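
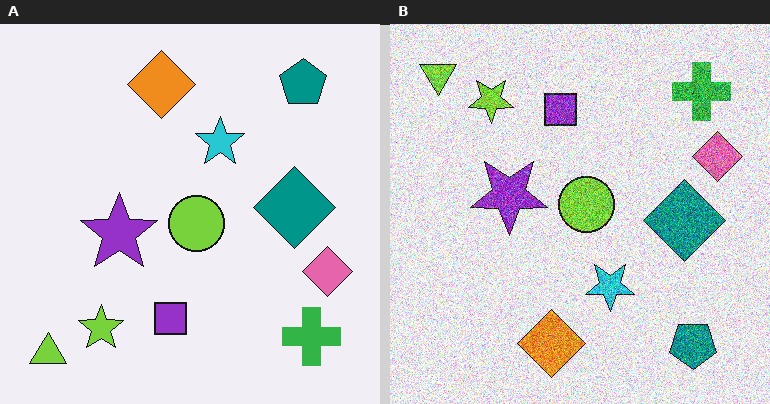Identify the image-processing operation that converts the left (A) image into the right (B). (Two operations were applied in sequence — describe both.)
The transformation is: degraded with heavy additive noise, then flipped vertically (top ↔ bottom).

Random speckle covers the whole image, including the flat background. The lime triangle is in the bottom-left of the left (A) image and the top-left of the right (B) — shapes on opposite sides of the horizontal midline have swapped in a mirror flip.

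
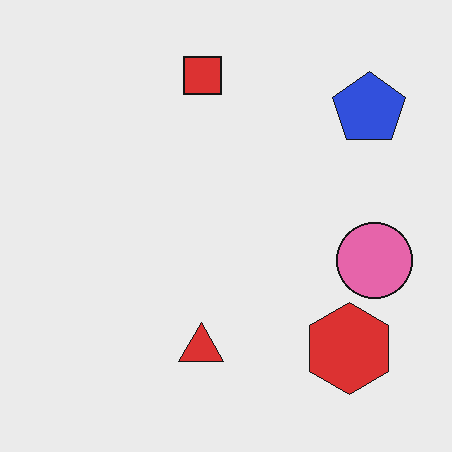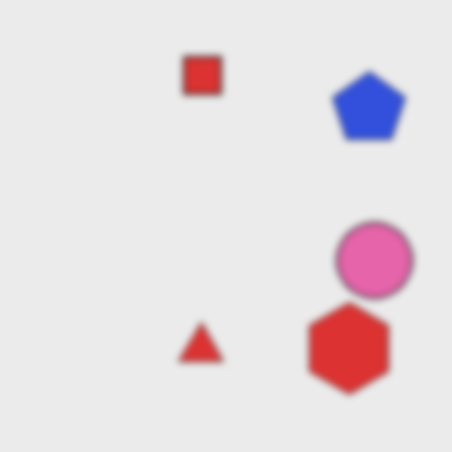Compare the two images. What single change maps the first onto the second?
Moderately blurred.

Shape edges and outlines are uniformly softened across the whole image.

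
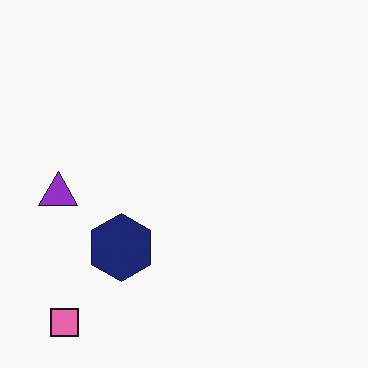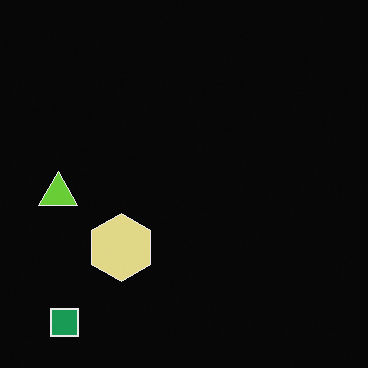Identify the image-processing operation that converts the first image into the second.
The image was color-inverted (negative).

The light background has become dark and every shape's color is its complement — a photographic negative.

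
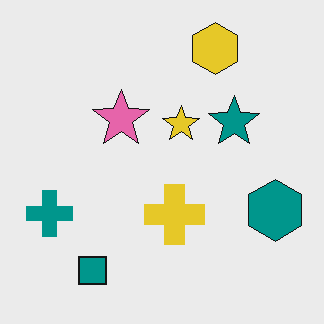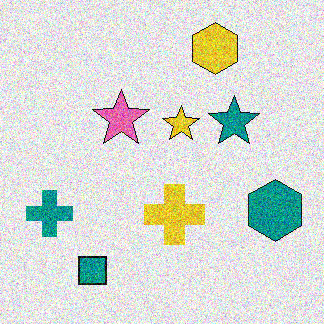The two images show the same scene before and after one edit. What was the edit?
It was degraded with heavy additive noise.

Random speckle covers the whole image, including the flat background.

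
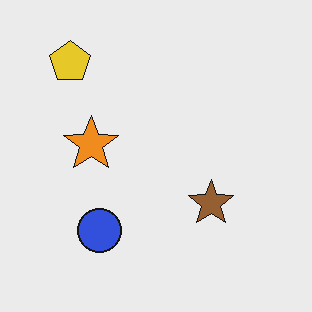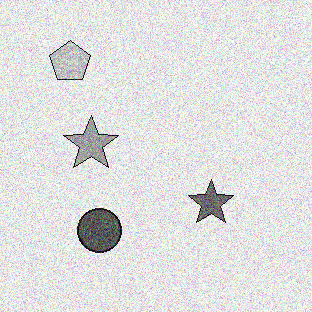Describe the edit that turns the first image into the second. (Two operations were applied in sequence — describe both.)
The image was converted to grayscale, then degraded with strong gaussian noise.

All color is removed — every shape is now a shade of grey. Random speckle covers the whole image, including the flat background.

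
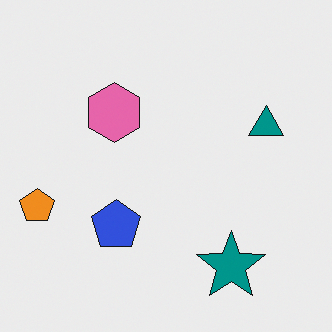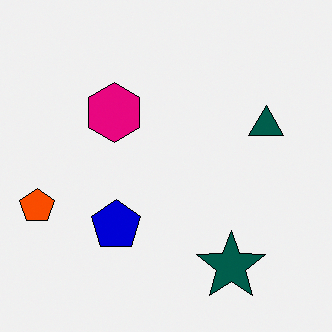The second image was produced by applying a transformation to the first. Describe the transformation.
The transformation is: given much higher contrast.

Tones are pushed away from mid-grey across the whole image — a global contrast change.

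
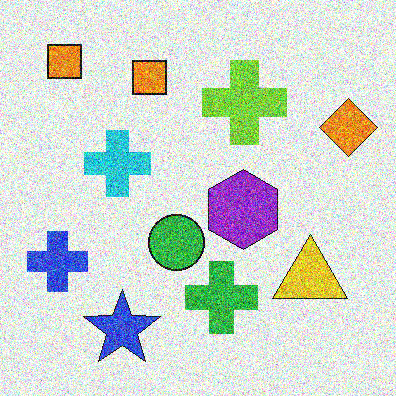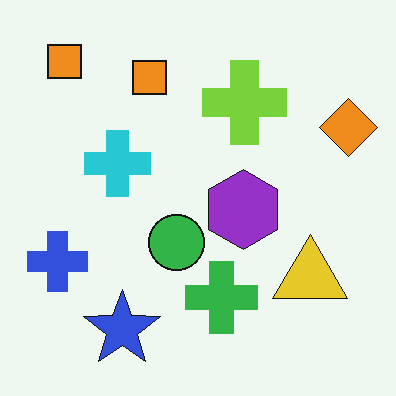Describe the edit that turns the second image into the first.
Degraded with strong gaussian noise.

Random speckle covers the whole image, including the flat background.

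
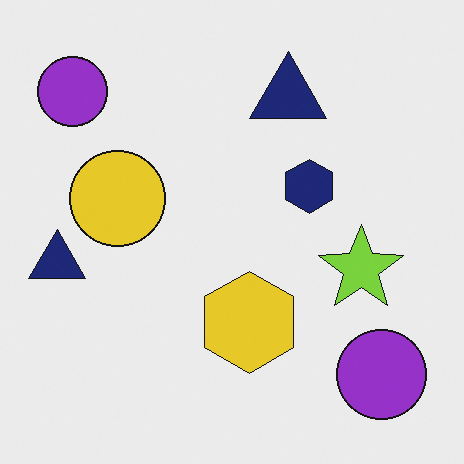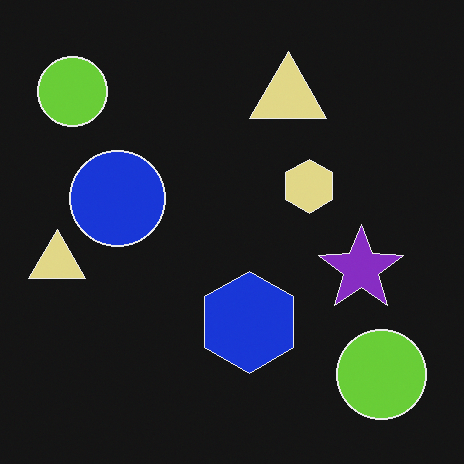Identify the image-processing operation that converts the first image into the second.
The second image is the first color-inverted (negative).

The light background has become dark and every shape's color is its complement — a photographic negative.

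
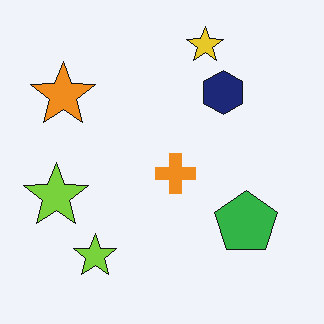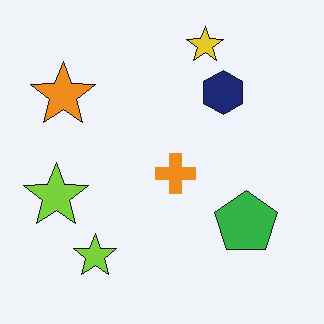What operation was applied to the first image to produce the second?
It was JPEG-compressed with visible artifacts.

Blocky 8×8 compression artifacts appear around shape edges and the flat background shows ringing — characteristic JPEG degradation.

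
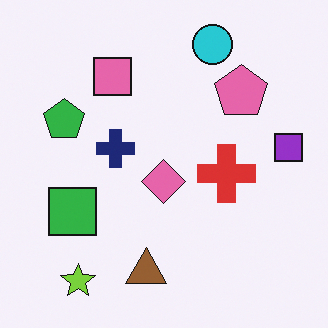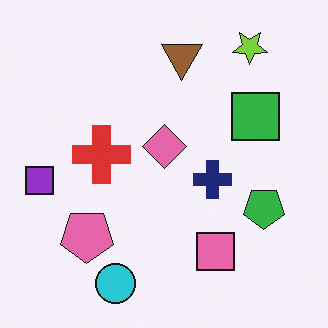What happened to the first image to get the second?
The second image is the first rotated 180°.

The lime star sits in the bottom-left of the first image and the top-right of the second — consistent with a whole-image 180° rotation.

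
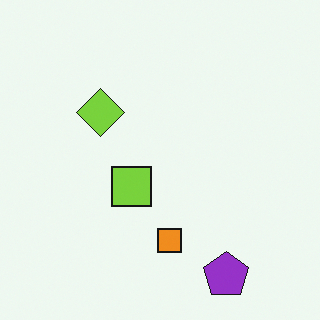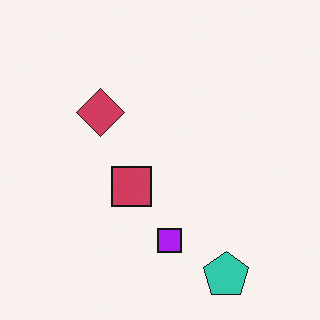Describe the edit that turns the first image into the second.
Hue-shifted by a large amount.

Every shape's color has rotated by the same amount around the hue wheel — a uniform hue shift.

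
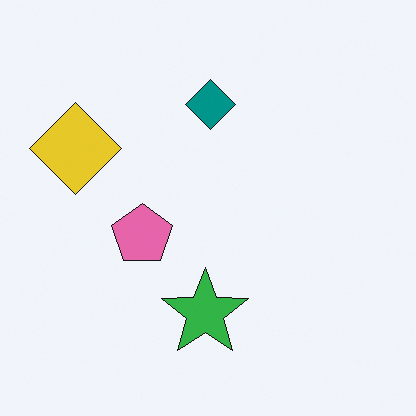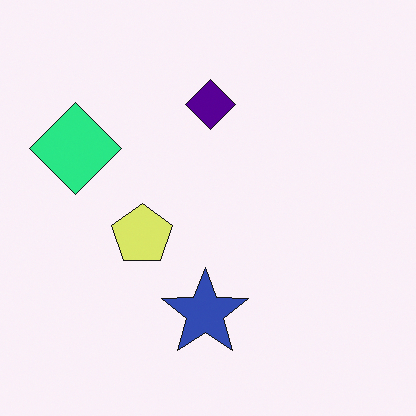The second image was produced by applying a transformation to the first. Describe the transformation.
This is the original image hue-shifted through roughly a third of the color wheel.

Every shape's color has rotated by the same amount around the hue wheel — a uniform hue shift.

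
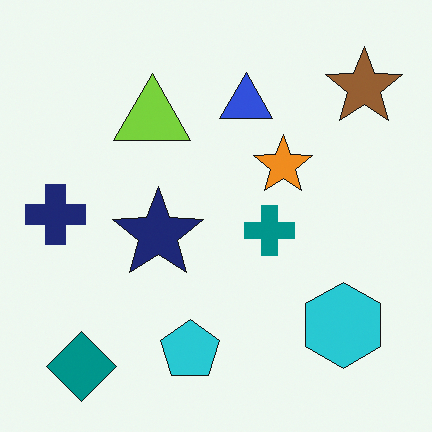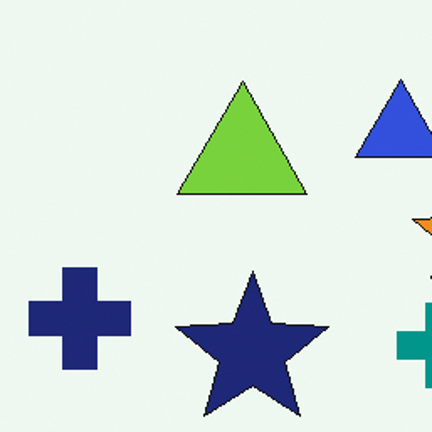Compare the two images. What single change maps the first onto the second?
The image was cropped to a noticeably smaller region and rescaled.

The visible shapes are larger and the field of view is narrower; shapes near the original edges may be partly or wholly outside the frame — a crop-and-rescale.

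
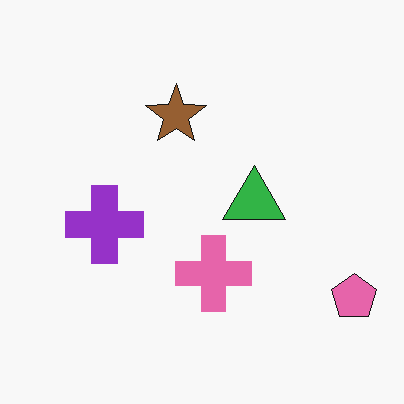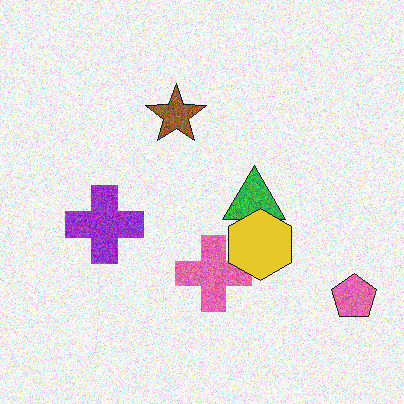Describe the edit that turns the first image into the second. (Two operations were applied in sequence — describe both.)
The transformation is: degraded with a thick layer of grain, then overlaid with an additional yellow hexagon.

Random speckle covers the whole image, including the flat background. A yellow hexagon appears in the second image that is absent from the first.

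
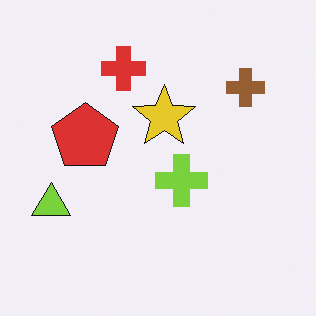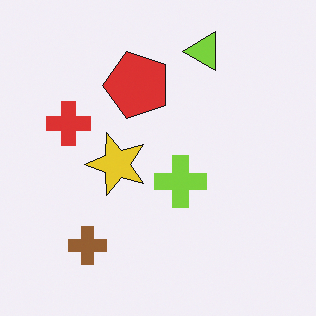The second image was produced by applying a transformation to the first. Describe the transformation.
The image was transposed (reflected across the top-left ↔ bottom-right diagonal).

Shapes have swapped their row and column positions — what was in the top-right is now in the bottom-left — a diagonal reflection.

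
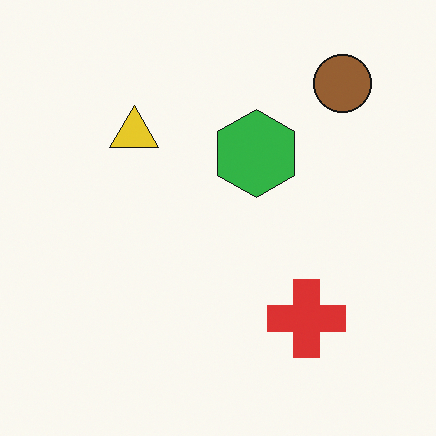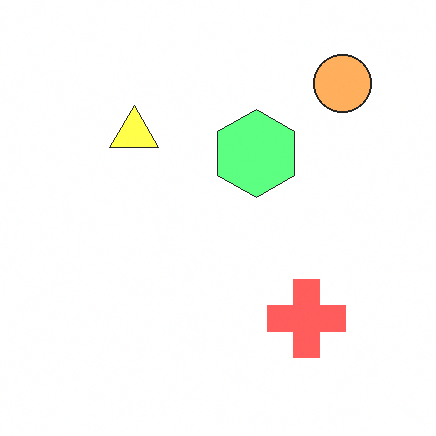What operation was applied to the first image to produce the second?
The second image is the first substantially brightened.

Every pixel — background and shapes alike — is uniformly brightened.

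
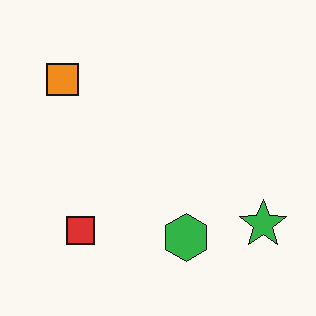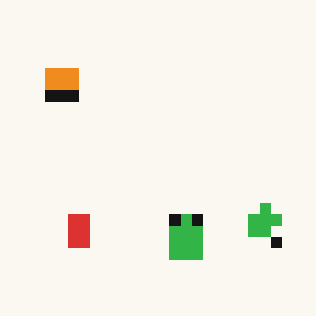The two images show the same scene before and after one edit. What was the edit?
The transformation is: heavily pixelated into large blocks.

Shapes are reduced to large square blocks; fine edges and outlines are lost — a downscale-then-upscale (mosaic) effect.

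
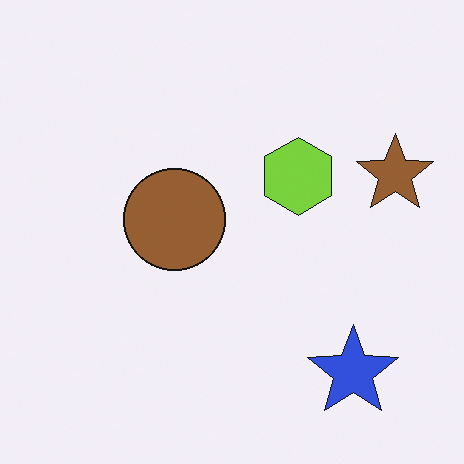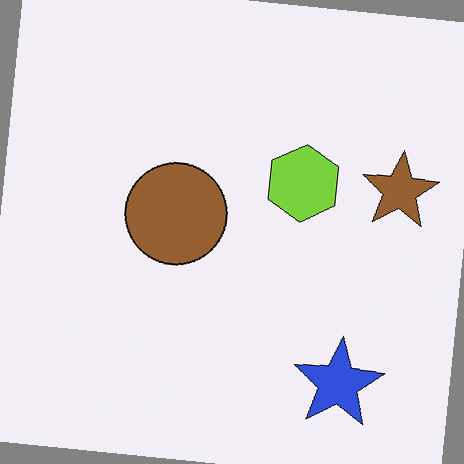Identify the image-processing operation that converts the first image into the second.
This is the original image rotated clockwise by a small amount.

Every shape is tilted by the same angle and the image corners show triangular fill wedges — a whole-image rotation by a non-right angle.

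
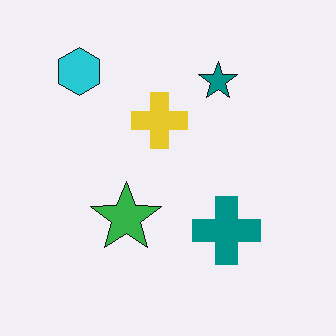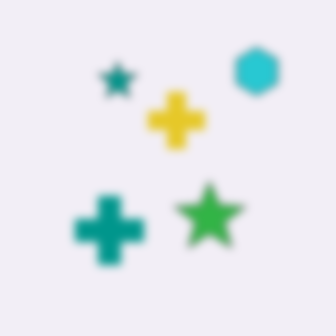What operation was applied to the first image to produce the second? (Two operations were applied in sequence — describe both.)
The image was flipped horizontally (left ↔ right), then noticeably gaussian-blurred.

The cyan hexagon is in the top-left of the first image and the top-right of the second — shapes on opposite sides of the vertical midline have swapped in a mirror flip. Shape edges and outlines are uniformly softened across the whole image.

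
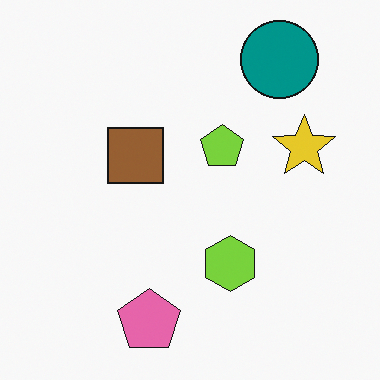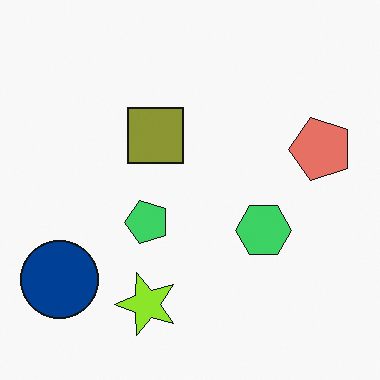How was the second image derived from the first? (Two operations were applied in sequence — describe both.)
The image was hue-shifted by a small amount, then transposed (reflected across the top-left ↔ bottom-right diagonal).

Every shape's color has rotated by the same amount around the hue wheel — a uniform hue shift. Shapes have swapped their row and column positions — what was in the top-right is now in the bottom-left — a diagonal reflection.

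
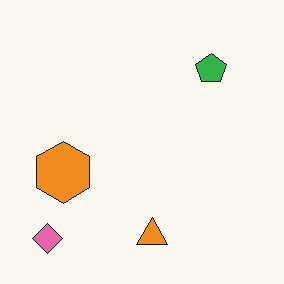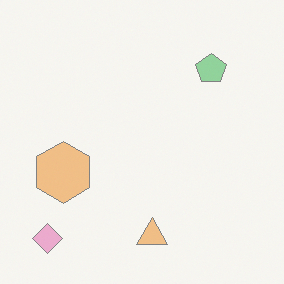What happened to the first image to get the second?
The transformation is: washed out (contrast reduced).

Tones are pushed toward mid-grey across the whole image — a global contrast change.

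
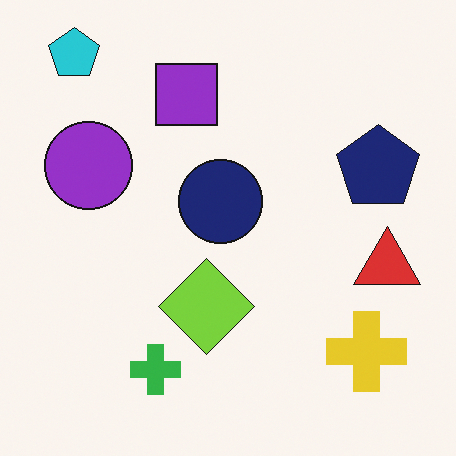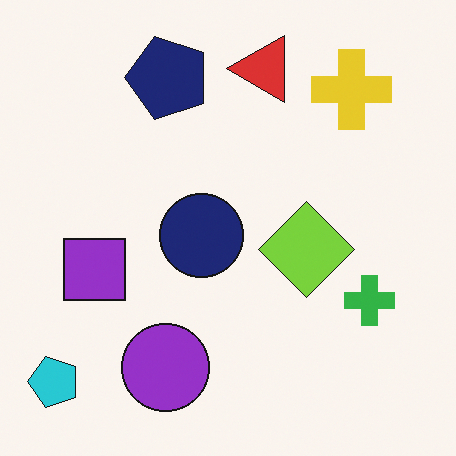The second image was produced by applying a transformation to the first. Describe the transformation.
This is the original image rotated 90° counter-clockwise.

The cyan pentagon sits in the top-left of the first image and the bottom-left of the second — consistent with a whole-image 90° counter-clockwise rotation.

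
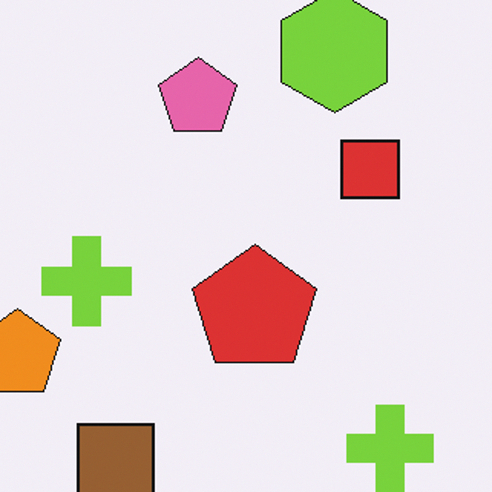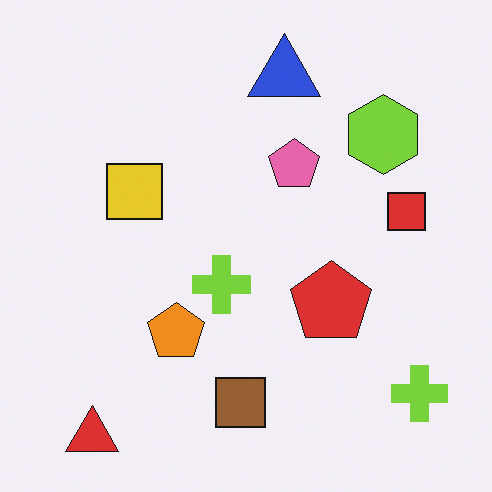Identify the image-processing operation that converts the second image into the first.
The transformation is: cropped slightly and scaled back up.

The visible shapes are larger and the field of view is narrower; shapes near the original edges may be partly or wholly outside the frame — a crop-and-rescale.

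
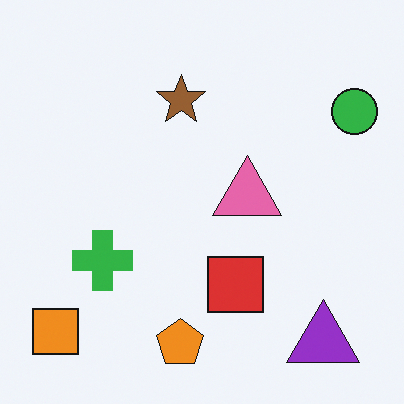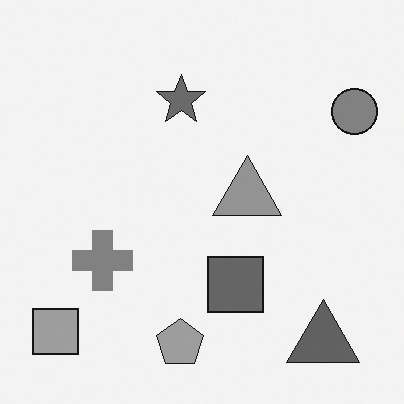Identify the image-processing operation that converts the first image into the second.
The second image is the first converted to grayscale.

All color is removed — every shape is now a shade of grey.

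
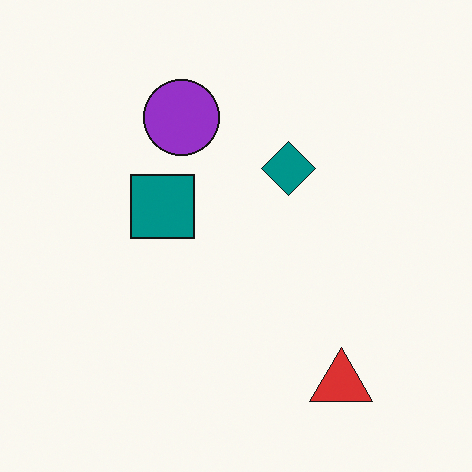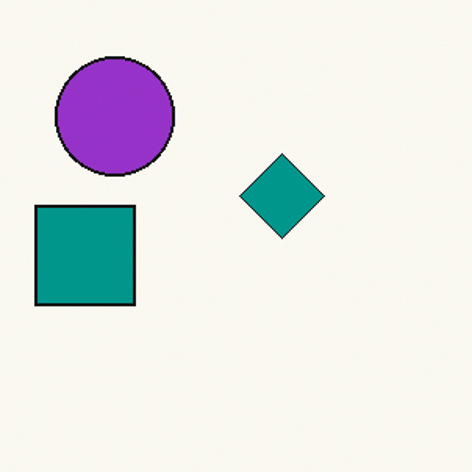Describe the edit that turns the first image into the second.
The transformation is: cropped slightly and scaled back up.

The visible shapes are larger and the field of view is narrower; shapes near the original edges may be partly or wholly outside the frame — a crop-and-rescale.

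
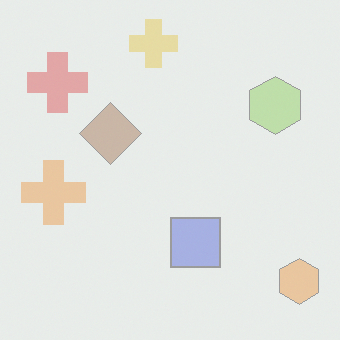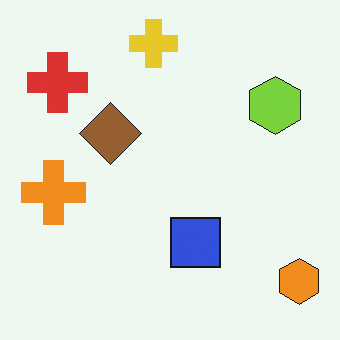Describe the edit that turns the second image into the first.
The first image is the second given much lower contrast.

Tones are pushed toward mid-grey across the whole image — a global contrast change.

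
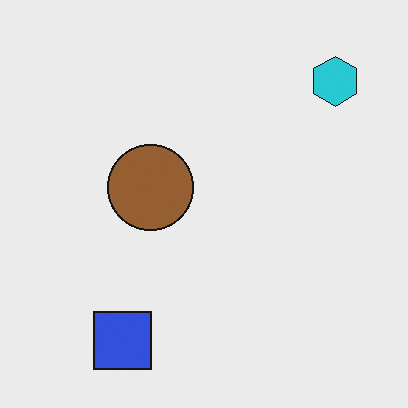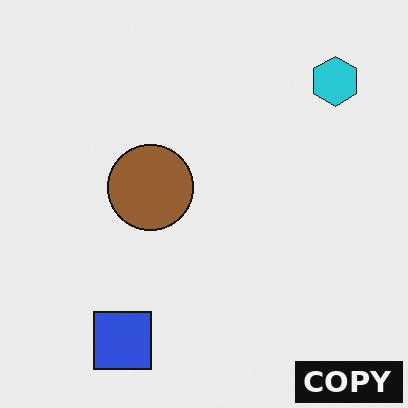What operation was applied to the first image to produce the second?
This is the original image watermarked with the text "COPY" in the lower-right corner.

A dark label reading "COPY" appears in the lower-right corner.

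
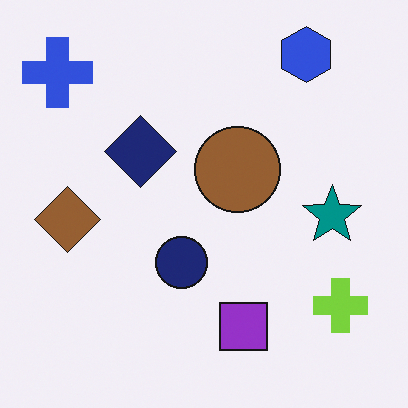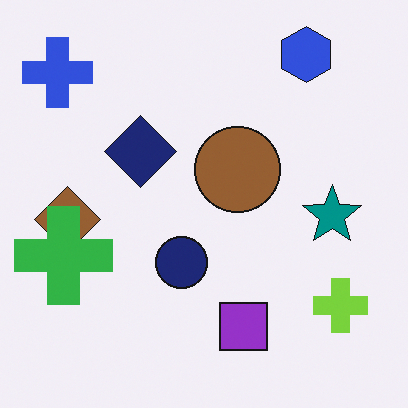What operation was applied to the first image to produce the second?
The transformation is: overlaid with an additional green cross.

A green cross appears in the second image that is absent from the first.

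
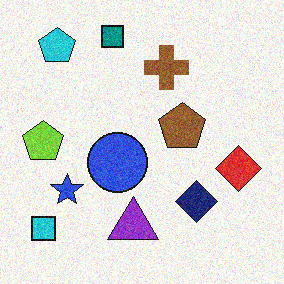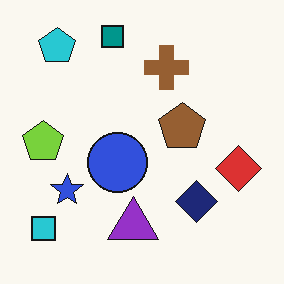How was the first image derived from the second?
It was degraded with moderate additive noise.

Random speckle covers the whole image, including the flat background.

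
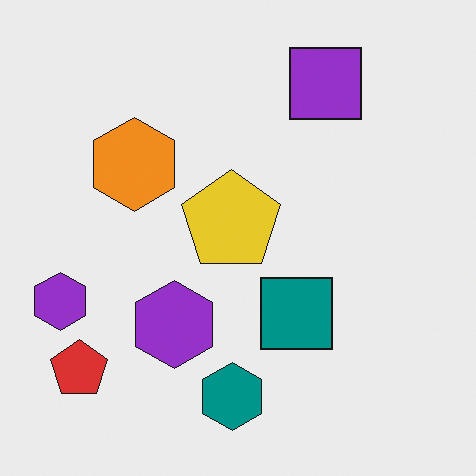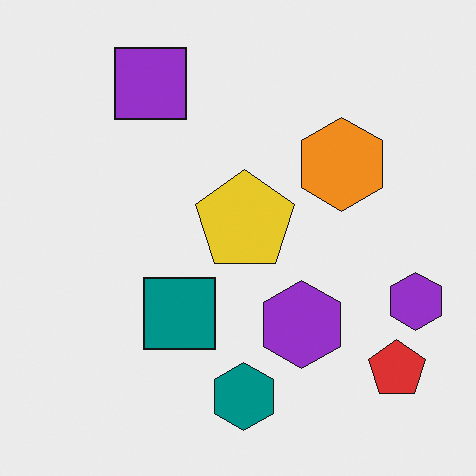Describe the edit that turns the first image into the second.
Flipped horizontally (left ↔ right).

The red pentagon is in the bottom-left of the first image and the bottom-right of the second — shapes on opposite sides of the vertical midline have swapped in a mirror flip.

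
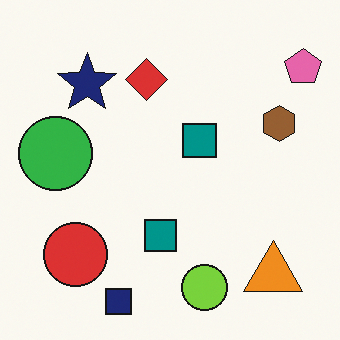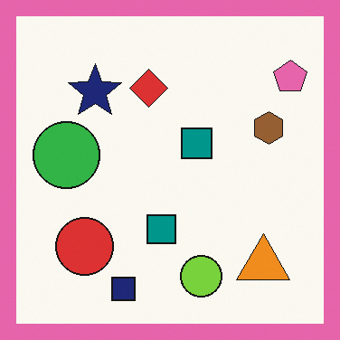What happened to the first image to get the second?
It was framed with a pink border.

A solid pink frame runs around the edge of the second image, with the content slightly shrunk inside it.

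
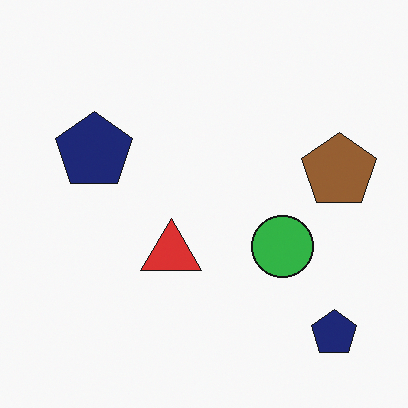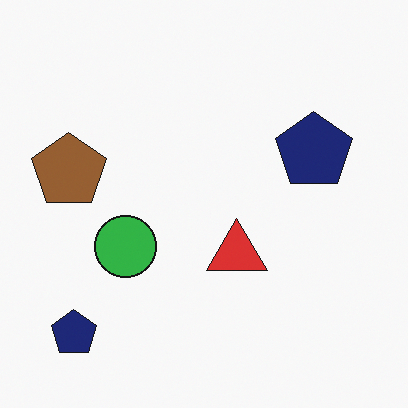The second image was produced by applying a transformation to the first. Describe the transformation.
The second image is the first flipped horizontally (left ↔ right).

The brown pentagon is in the right of the first image and the left of the second — shapes on opposite sides of the vertical midline have swapped in a mirror flip.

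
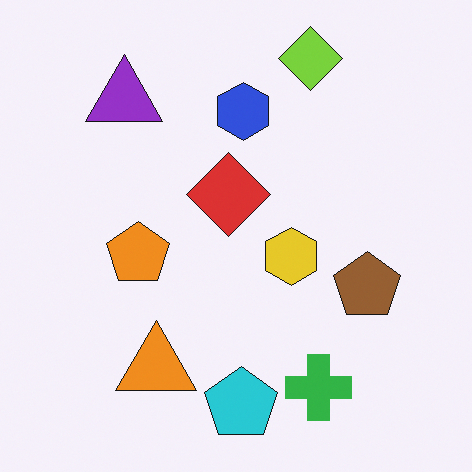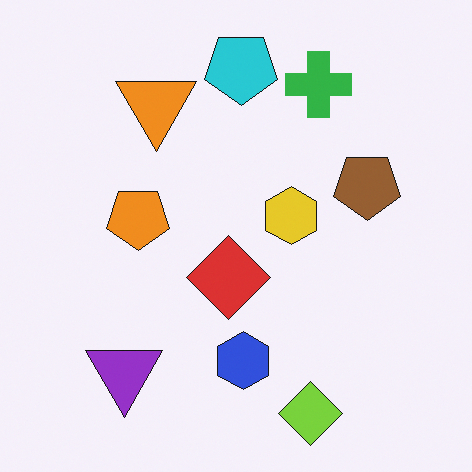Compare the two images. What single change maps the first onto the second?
It was flipped vertically (top ↔ bottom).

The lime diamond is in the top of the first image and the bottom of the second — shapes on opposite sides of the horizontal midline have swapped in a mirror flip.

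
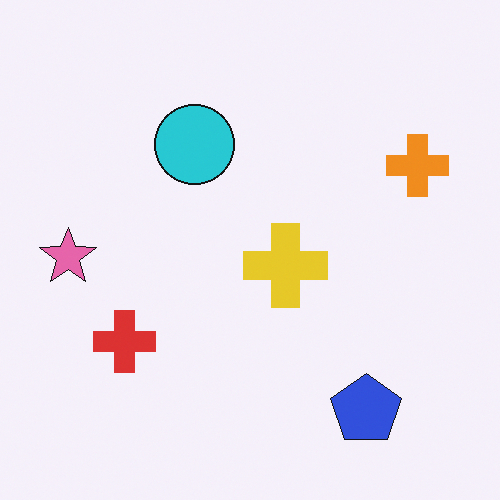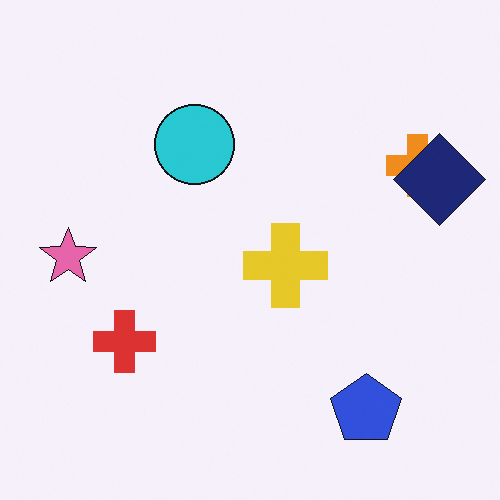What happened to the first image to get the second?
The image was overlaid with an additional navy diamond.

A navy diamond appears in the second image that is absent from the first.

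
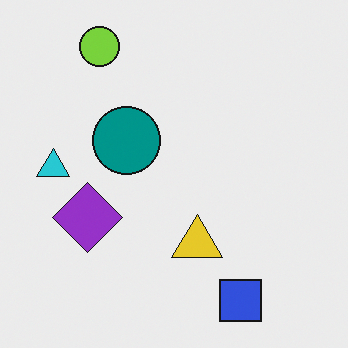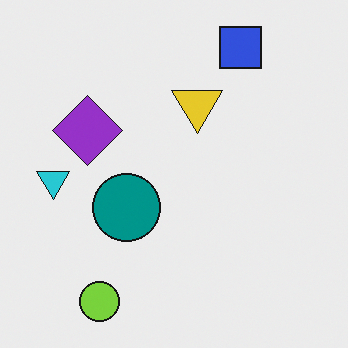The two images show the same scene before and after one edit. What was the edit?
This is the original image flipped vertically (top ↔ bottom).

The lime circle is in the top-left of the first image and the bottom-left of the second — shapes on opposite sides of the horizontal midline have swapped in a mirror flip.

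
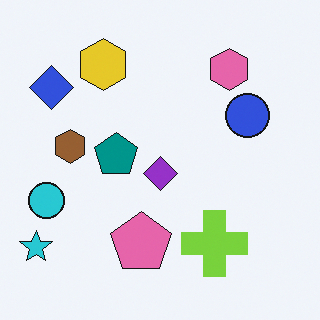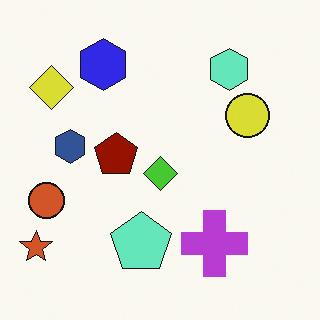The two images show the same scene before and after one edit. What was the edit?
The second image is the first hue-shifted through roughly half the color wheel.

Every shape's color has rotated by the same amount around the hue wheel — a uniform hue shift.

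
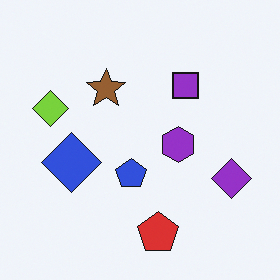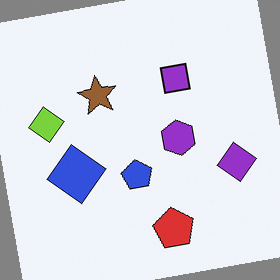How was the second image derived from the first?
This is the original image rotated counter-clockwise by a small amount.

Every shape is tilted by the same angle and the image corners show triangular fill wedges — a whole-image rotation by a non-right angle.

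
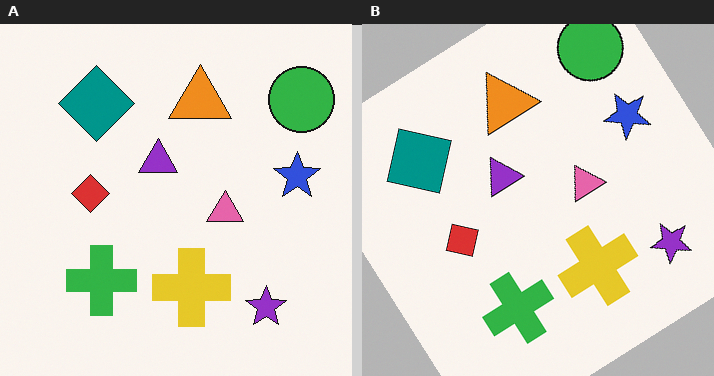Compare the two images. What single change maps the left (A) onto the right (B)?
Rotated counter-clockwise by a large amount — several tens of degrees.

Every shape is tilted by the same angle and the image corners show triangular fill wedges — a whole-image rotation by a non-right angle.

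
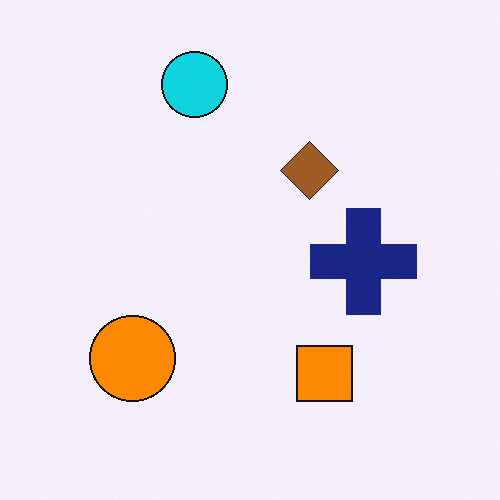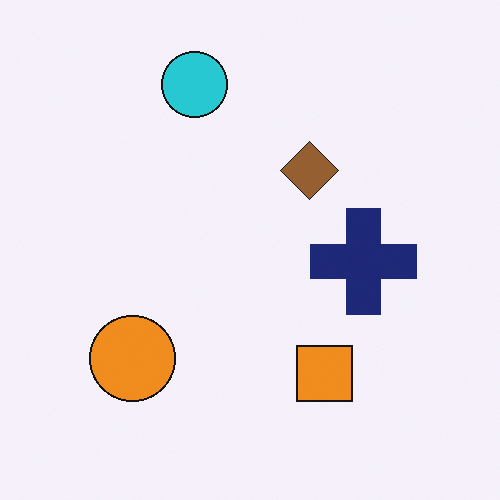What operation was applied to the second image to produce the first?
It was slightly oversaturated.

All colors are more vivid — a global saturation change.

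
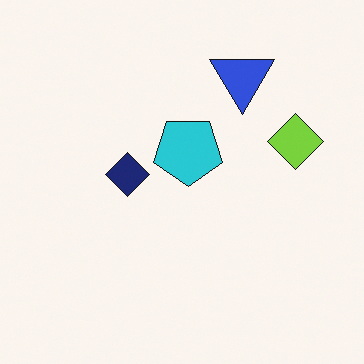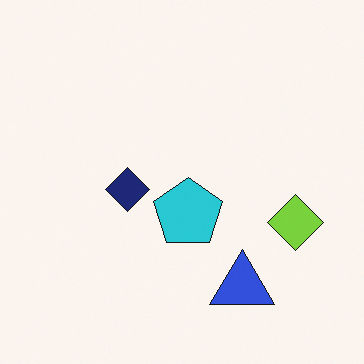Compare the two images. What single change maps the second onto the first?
The transformation is: flipped vertically (top ↔ bottom).

The blue triangle is in the bottom of the second image and the top of the first — shapes on opposite sides of the horizontal midline have swapped in a mirror flip.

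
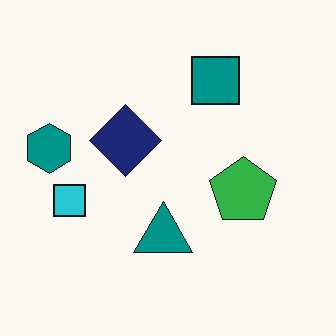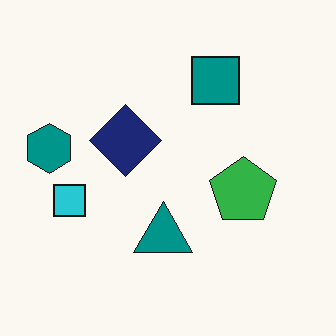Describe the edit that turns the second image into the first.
This is the original image given moderate JPEG compression.

Blocky 8×8 compression artifacts appear around shape edges and the flat background shows ringing — characteristic JPEG degradation.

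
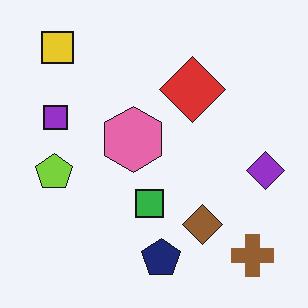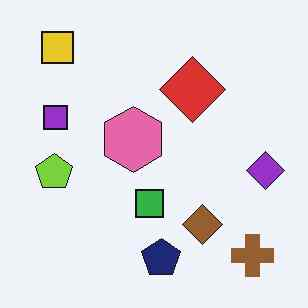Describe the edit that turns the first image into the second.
The second image is the first JPEG-compressed with visible artifacts.

Blocky 8×8 compression artifacts appear around shape edges and the flat background shows ringing — characteristic JPEG degradation.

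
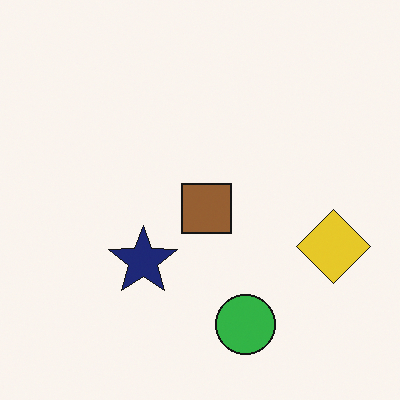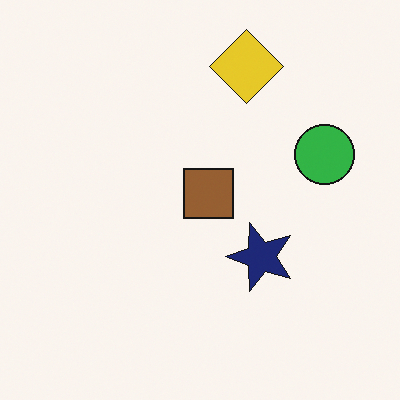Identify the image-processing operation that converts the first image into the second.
The image was rotated 90° counter-clockwise.

The yellow diamond sits in the right of the first image and the top of the second — consistent with a whole-image 90° counter-clockwise rotation.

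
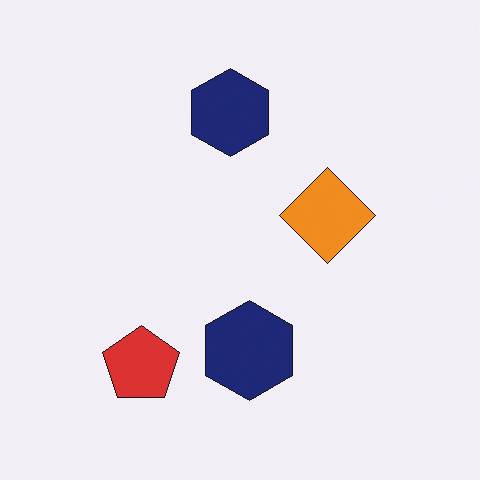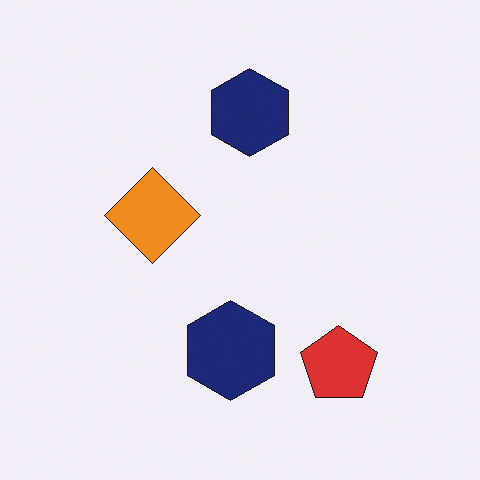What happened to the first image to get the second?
Flipped horizontally (left ↔ right).

The red pentagon is in the bottom-left of the first image and the bottom-right of the second — shapes on opposite sides of the vertical midline have swapped in a mirror flip.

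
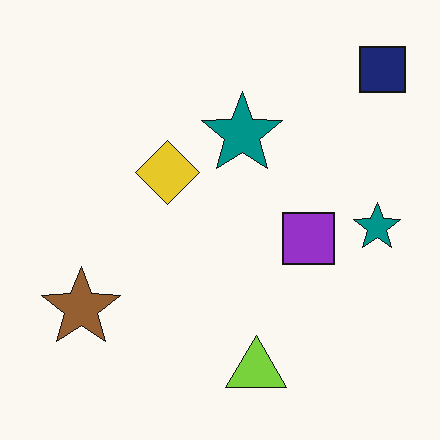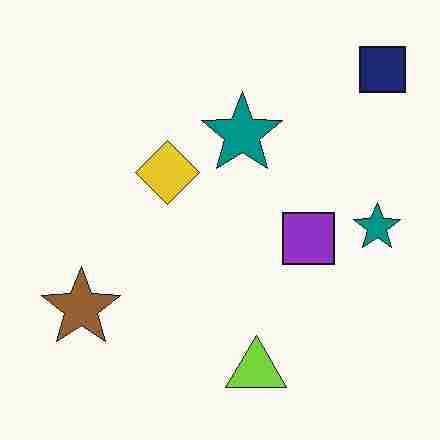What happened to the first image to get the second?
The transformation is: heavily JPEG-compressed with obvious blocking artifacts.

Blocky 8×8 compression artifacts appear around shape edges and the flat background shows ringing — characteristic JPEG degradation.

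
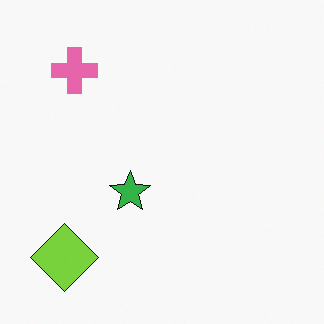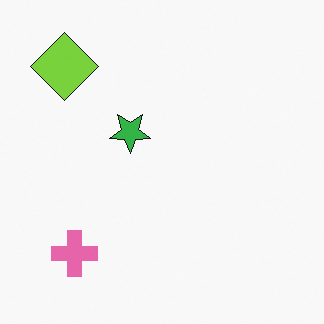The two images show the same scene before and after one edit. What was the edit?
It was flipped vertically (top ↔ bottom).

The lime diamond is in the bottom-left of the first image and the top-left of the second — shapes on opposite sides of the horizontal midline have swapped in a mirror flip.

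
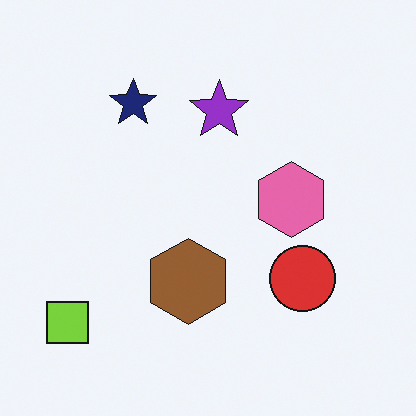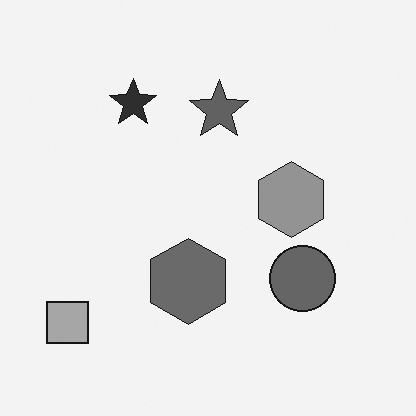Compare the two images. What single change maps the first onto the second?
It was converted to grayscale.

All color is removed — every shape is now a shade of grey.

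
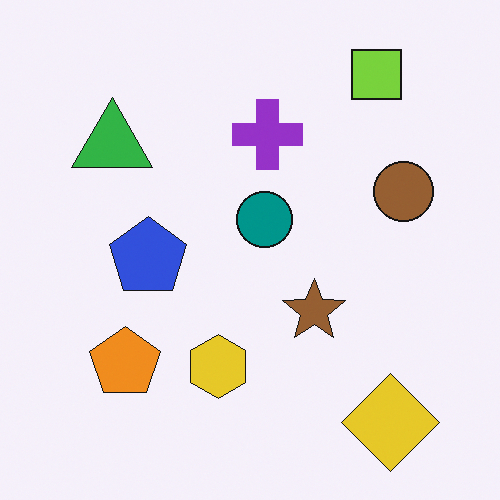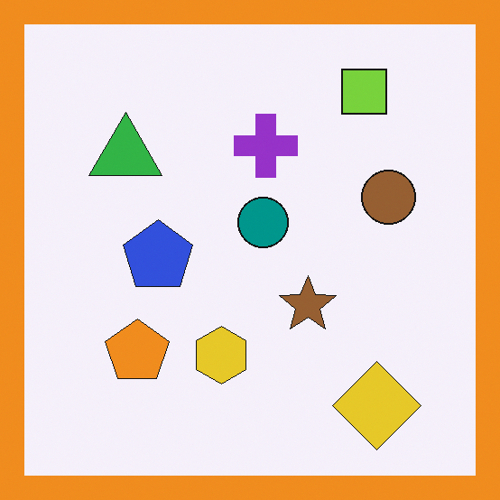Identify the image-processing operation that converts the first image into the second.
This is the original image framed with a orange border.

A solid orange frame runs around the edge of the second image, with the content slightly shrunk inside it.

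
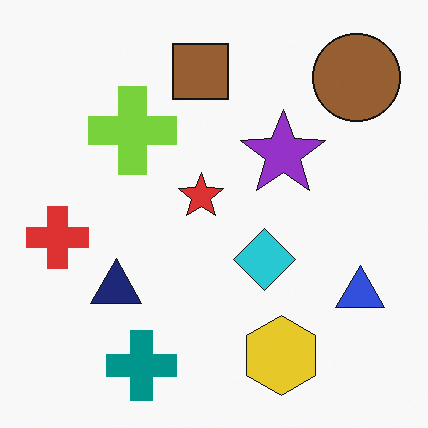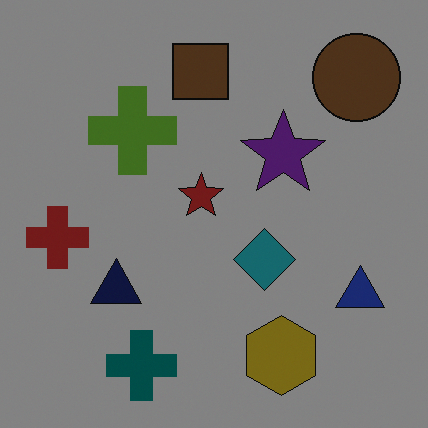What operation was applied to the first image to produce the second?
The second image is the first darkened a lot.

Every pixel — background and shapes alike — is uniformly darkened.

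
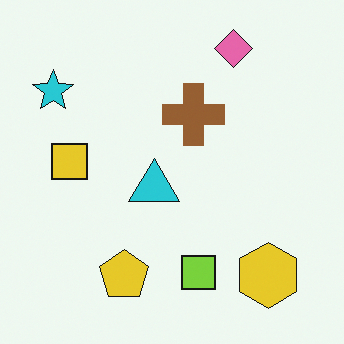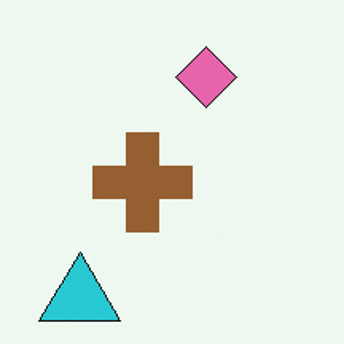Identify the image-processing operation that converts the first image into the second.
Cropped to a modestly smaller region and rescaled.

The visible shapes are larger and the field of view is narrower; shapes near the original edges may be partly or wholly outside the frame — a crop-and-rescale.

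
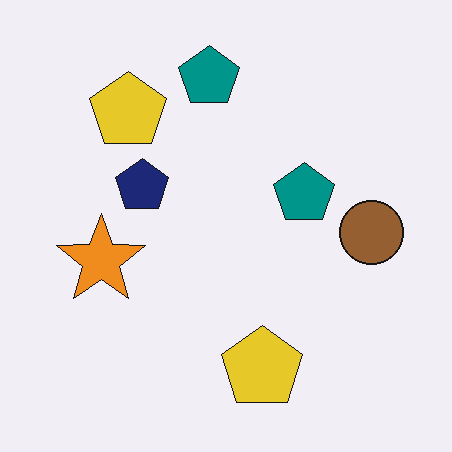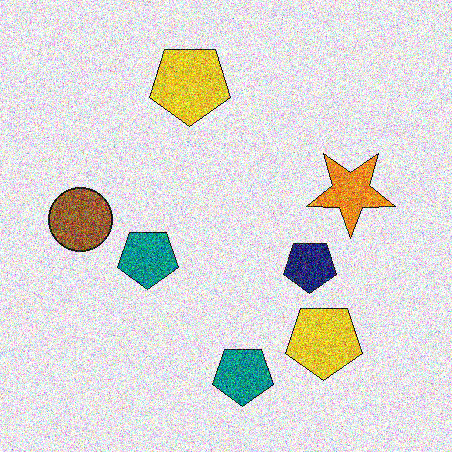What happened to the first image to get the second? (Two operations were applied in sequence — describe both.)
This is the original image rotated 180°, then degraded with heavy additive noise.

The brown circle sits in the right of the first image and the left of the second — consistent with a whole-image 180° rotation. Random speckle covers the whole image, including the flat background.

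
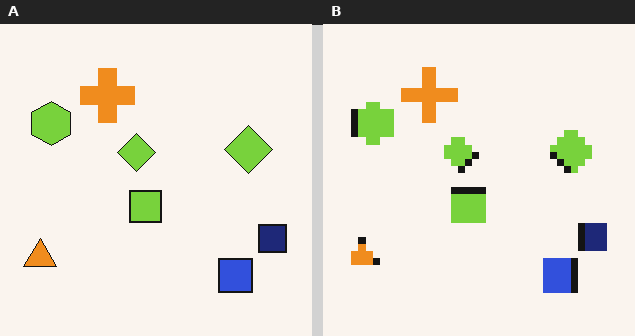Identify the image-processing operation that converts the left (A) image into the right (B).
The transformation is: moderately pixelated.

Shapes are reduced to large square blocks; fine edges and outlines are lost — a downscale-then-upscale (mosaic) effect.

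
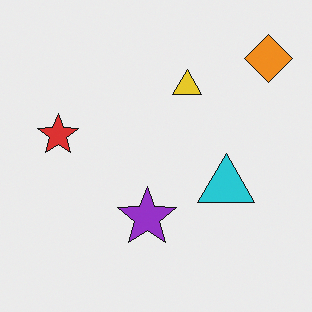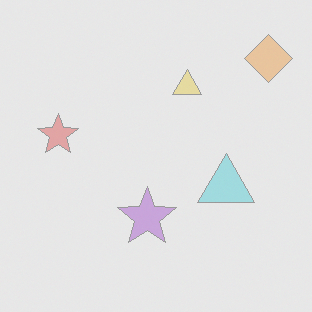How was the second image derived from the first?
The transformation is: washed out (contrast reduced).

Tones are pushed toward mid-grey across the whole image — a global contrast change.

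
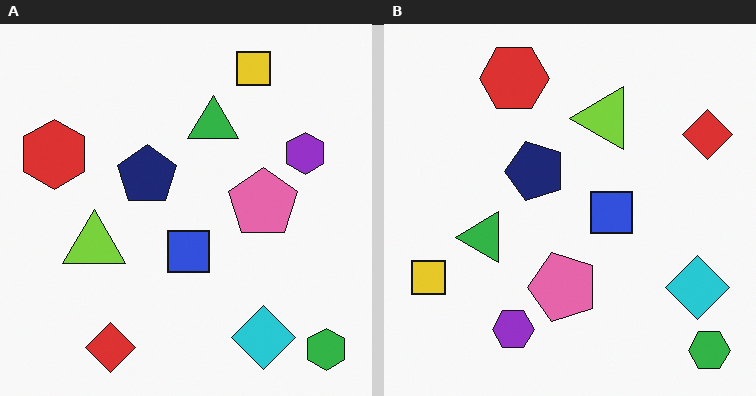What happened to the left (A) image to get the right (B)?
The transformation is: transposed (reflected across the top-left ↔ bottom-right diagonal).

Shapes have swapped their row and column positions — what was in the top-right is now in the bottom-left — a diagonal reflection.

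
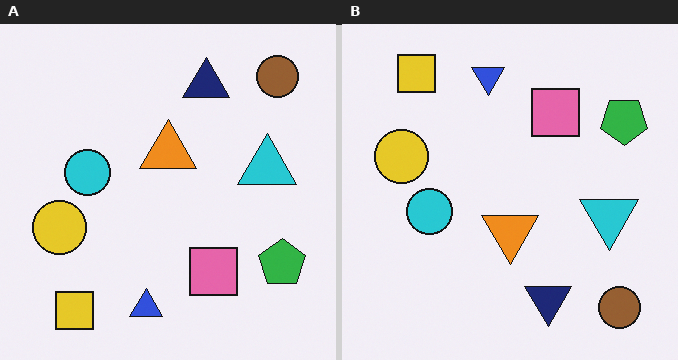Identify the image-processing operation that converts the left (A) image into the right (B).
The right (B) image is the left (A) flipped vertically (top ↔ bottom).

The yellow square is in the bottom-left of the left (A) image and the top-left of the right (B) — shapes on opposite sides of the horizontal midline have swapped in a mirror flip.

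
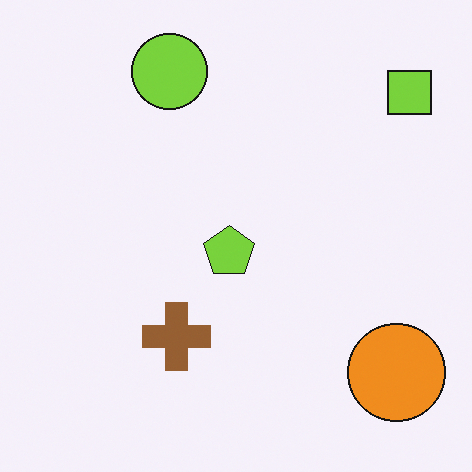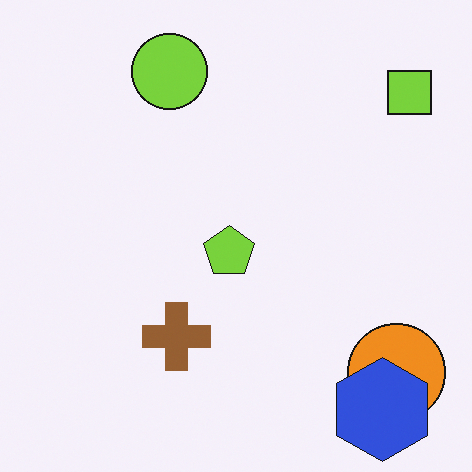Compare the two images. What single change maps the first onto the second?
The second image is the first overlaid with an additional blue hexagon.

A blue hexagon appears in the second image that is absent from the first.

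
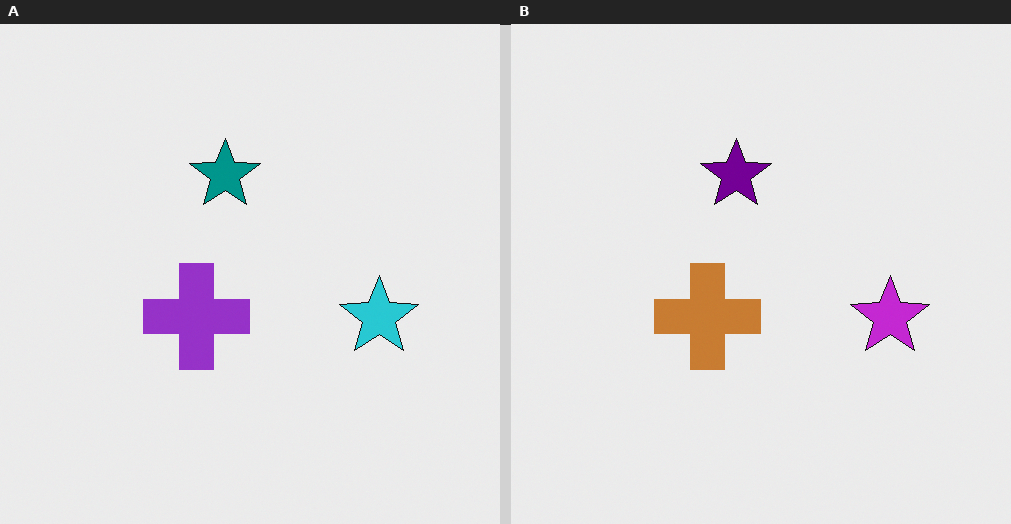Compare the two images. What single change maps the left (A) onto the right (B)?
It was hue-shifted through roughly a third of the color wheel.

Every shape's color has rotated by the same amount around the hue wheel — a uniform hue shift.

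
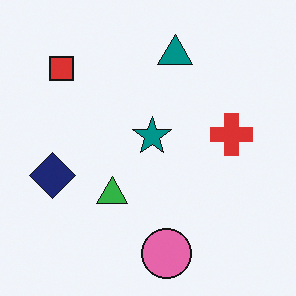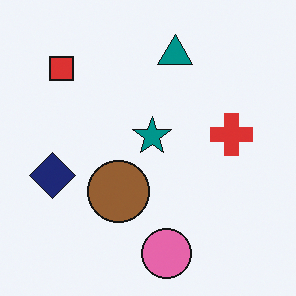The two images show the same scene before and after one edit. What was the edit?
The second image is the first overlaid with an additional brown circle.

A brown circle appears in the second image that is absent from the first.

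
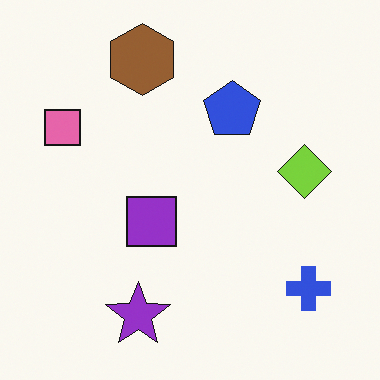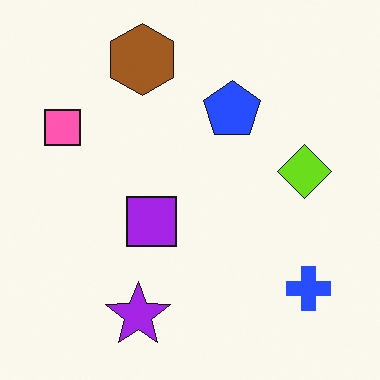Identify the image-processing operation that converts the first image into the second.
It was slightly oversaturated.

All colors are more vivid — a global saturation change.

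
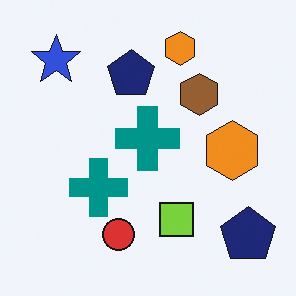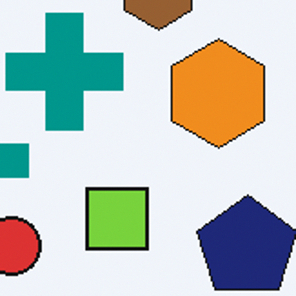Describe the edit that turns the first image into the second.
The second image is the first cropped to a noticeably smaller region and rescaled.

The visible shapes are larger and the field of view is narrower; shapes near the original edges may be partly or wholly outside the frame — a crop-and-rescale.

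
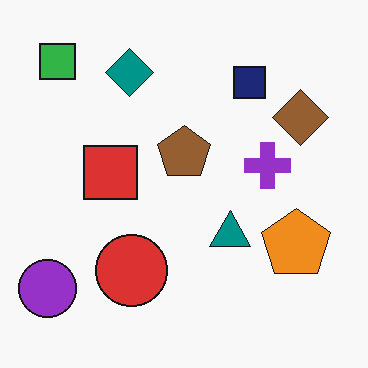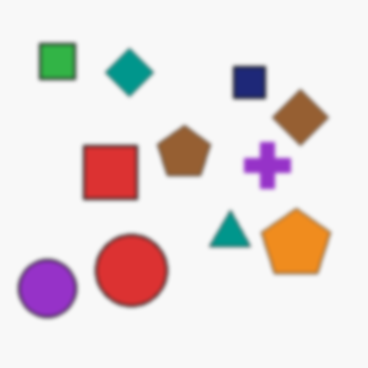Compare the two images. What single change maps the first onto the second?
The transformation is: slightly softened.

Shape edges and outlines are uniformly softened across the whole image.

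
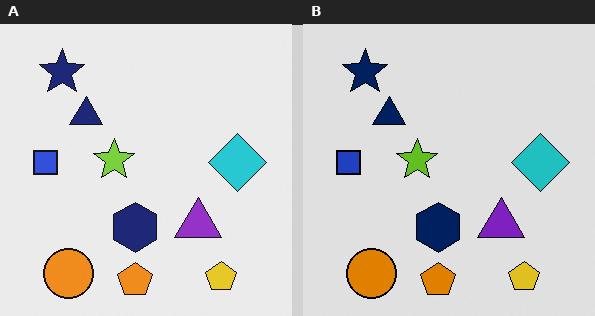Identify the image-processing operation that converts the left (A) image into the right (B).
The image was moderately posterized.

Each flat color has snapped to a coarser quantized level — most visibly, the near-white background has dropped to a flat grey.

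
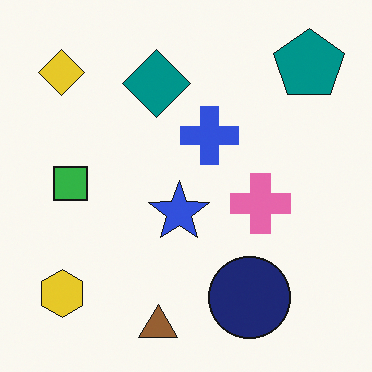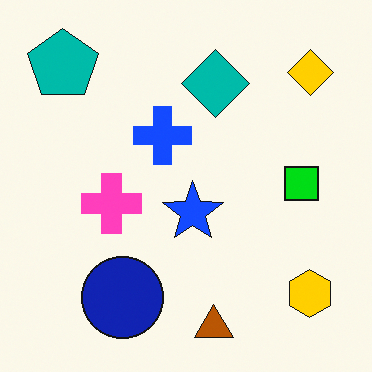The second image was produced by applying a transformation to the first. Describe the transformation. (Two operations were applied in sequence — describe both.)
The transformation is: heavily oversaturated, then flipped horizontally (left ↔ right).

All colors are more vivid — a global saturation change. The yellow diamond is in the top-left of the first image and the top-right of the second — shapes on opposite sides of the vertical midline have swapped in a mirror flip.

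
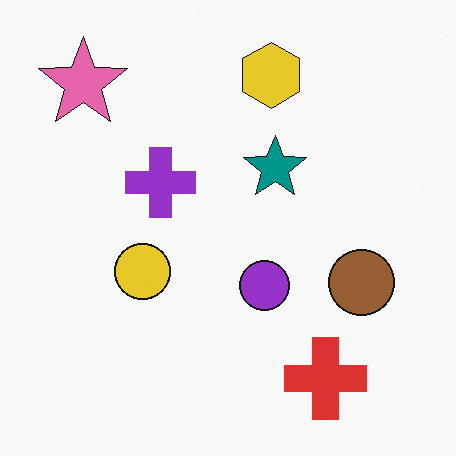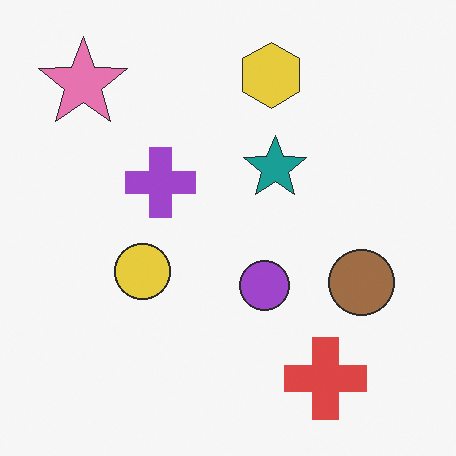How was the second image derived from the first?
Given slightly reduced contrast.

Tones are pushed toward mid-grey across the whole image — a global contrast change.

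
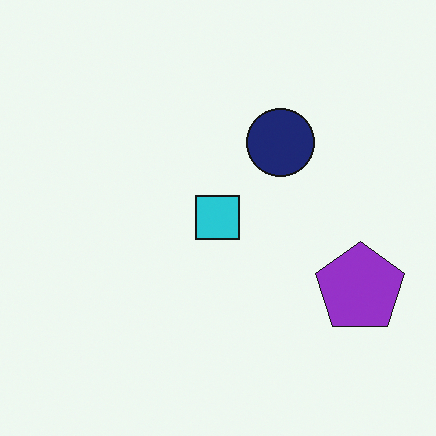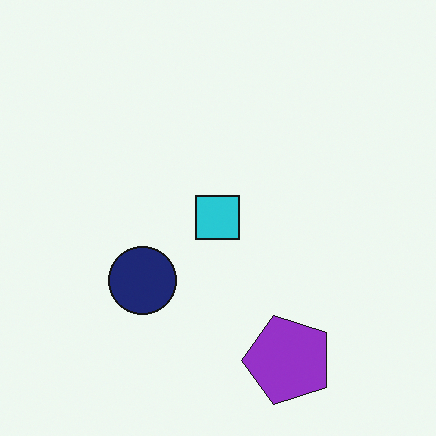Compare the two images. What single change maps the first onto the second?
The image was transposed (reflected across the top-left ↔ bottom-right diagonal).

Shapes have swapped their row and column positions — what was in the top-right is now in the bottom-left — a diagonal reflection.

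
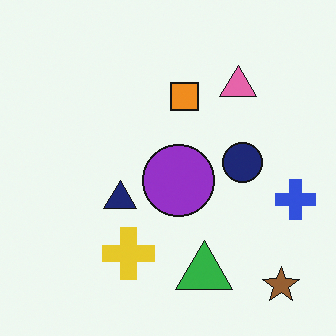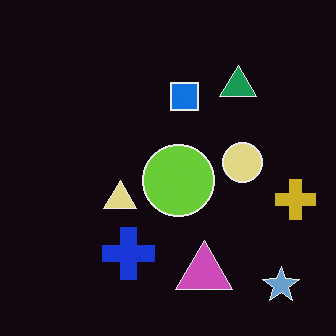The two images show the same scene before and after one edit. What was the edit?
It was color-inverted (negative).

The light background has become dark and every shape's color is its complement — a photographic negative.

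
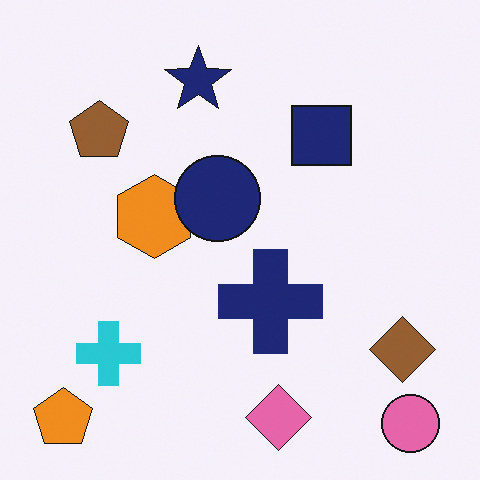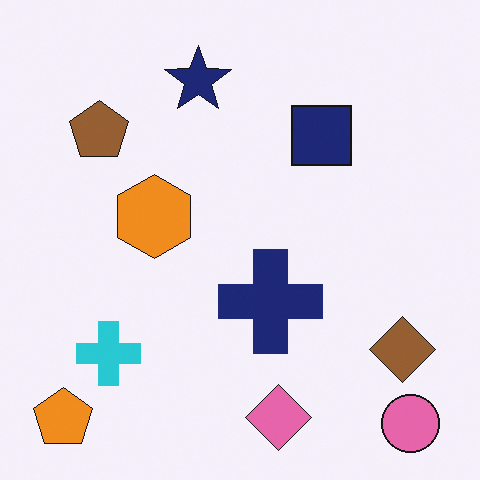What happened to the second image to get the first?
The first image is the second overlaid with an additional navy circle.

A navy circle appears in the first image that is absent from the second.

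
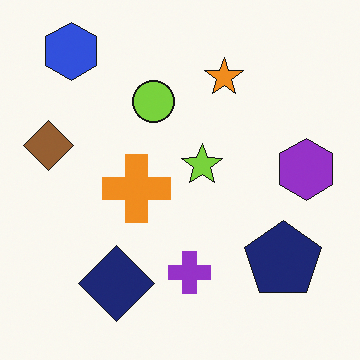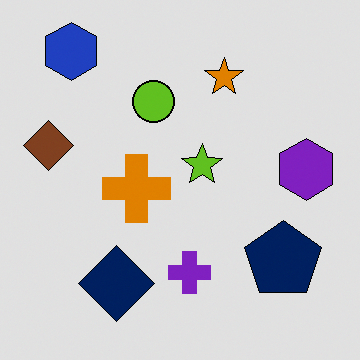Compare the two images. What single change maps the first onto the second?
The image was posterized to a reduced palette.

Each flat color has snapped to a coarser quantized level — most visibly, the near-white background has dropped to a flat grey.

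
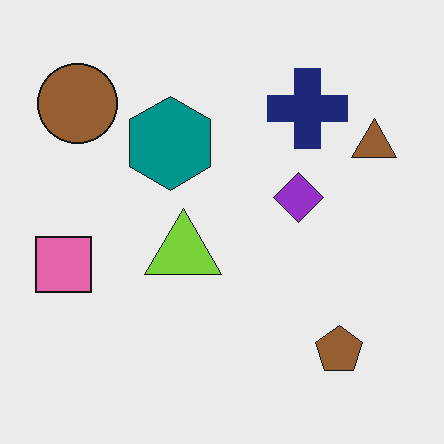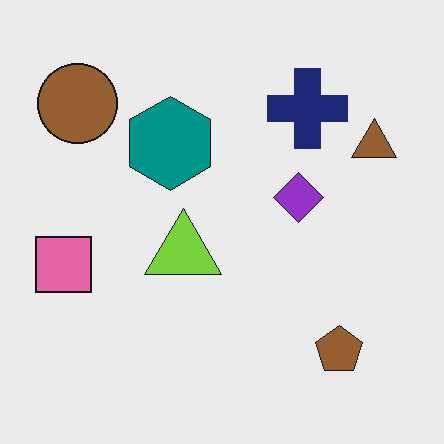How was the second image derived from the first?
The image was given moderate JPEG compression.

Blocky 8×8 compression artifacts appear around shape edges and the flat background shows ringing — characteristic JPEG degradation.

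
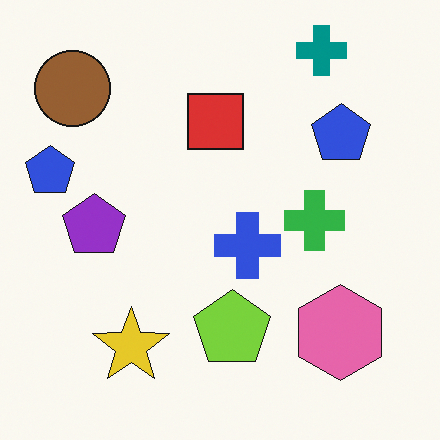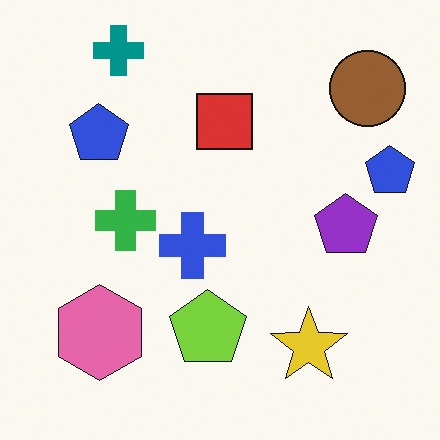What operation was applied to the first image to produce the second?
The image was flipped horizontally (left ↔ right).

The brown circle is in the top-left of the first image and the top-right of the second — shapes on opposite sides of the vertical midline have swapped in a mirror flip.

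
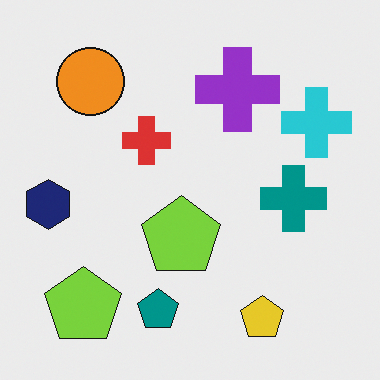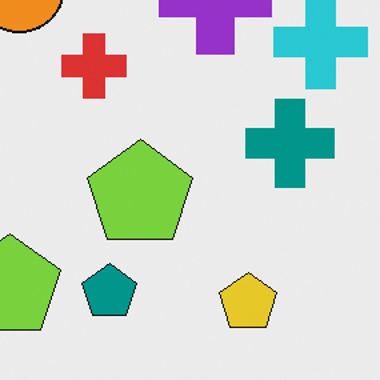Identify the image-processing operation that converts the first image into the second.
It was cropped to a modestly smaller region and rescaled.

The visible shapes are larger and the field of view is narrower; shapes near the original edges may be partly or wholly outside the frame — a crop-and-rescale.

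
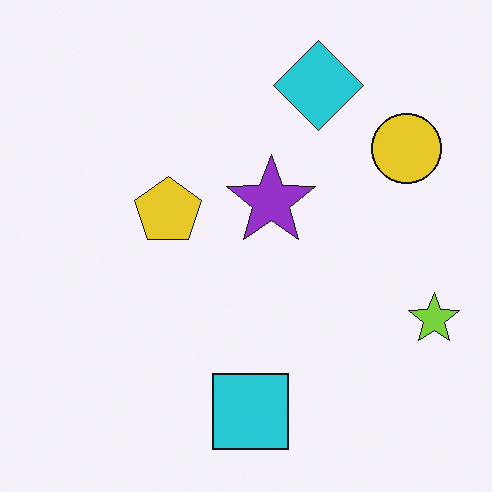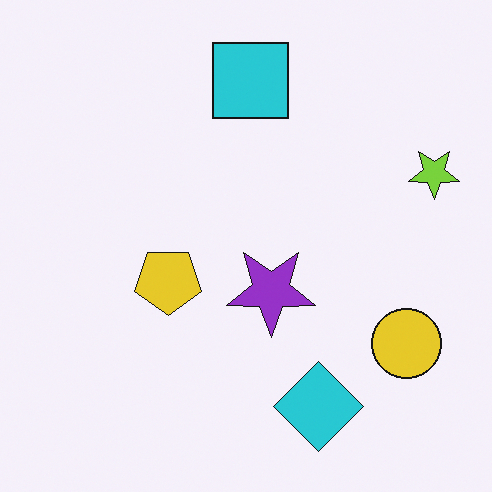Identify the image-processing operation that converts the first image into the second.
The transformation is: flipped vertically (top ↔ bottom).

The cyan square is in the bottom of the first image and the top of the second — shapes on opposite sides of the horizontal midline have swapped in a mirror flip.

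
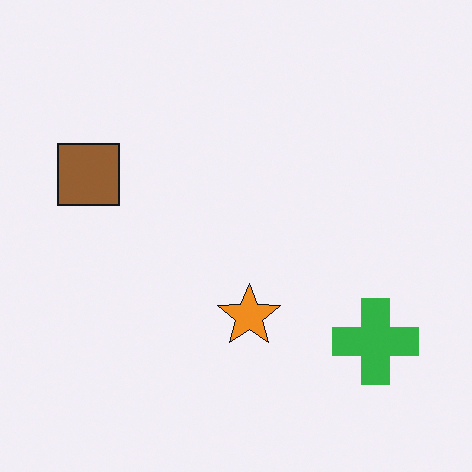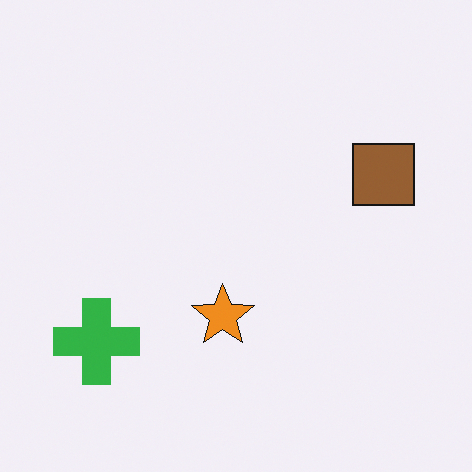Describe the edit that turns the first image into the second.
This is the original image flipped horizontally (left ↔ right).

The brown square is in the left of the first image and the right of the second — shapes on opposite sides of the vertical midline have swapped in a mirror flip.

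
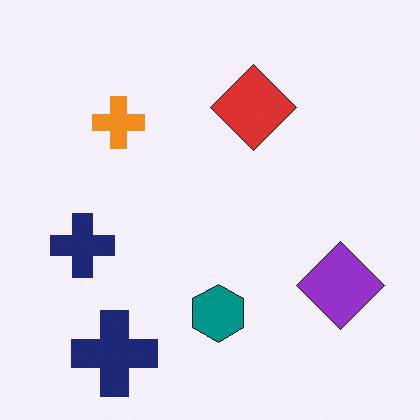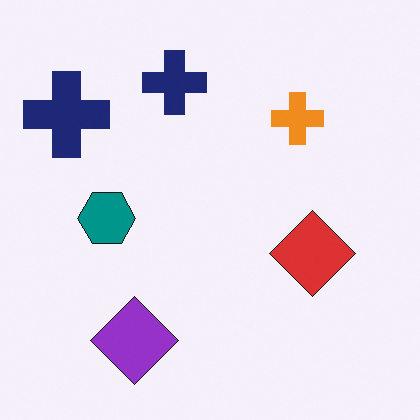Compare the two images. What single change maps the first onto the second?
This is the original image rotated 90° clockwise.

The purple diamond sits in the bottom-right of the first image and the bottom-left of the second — consistent with a whole-image 90° clockwise rotation.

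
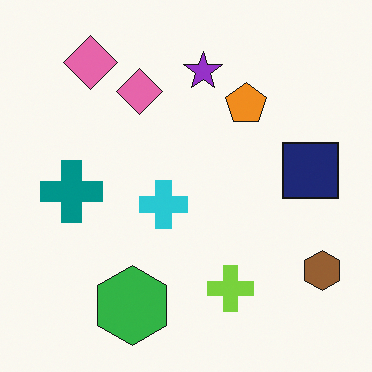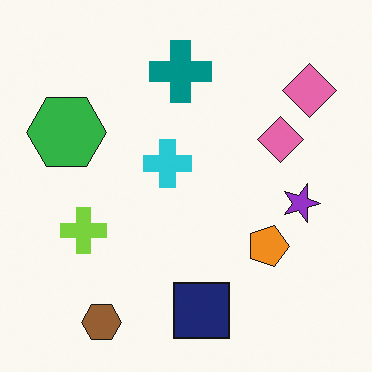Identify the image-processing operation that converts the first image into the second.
It was rotated 90° clockwise.

The brown hexagon sits in the bottom-right of the first image and the bottom-left of the second — consistent with a whole-image 90° clockwise rotation.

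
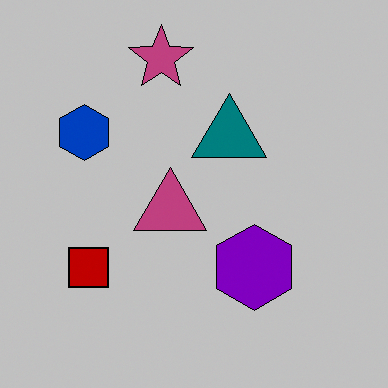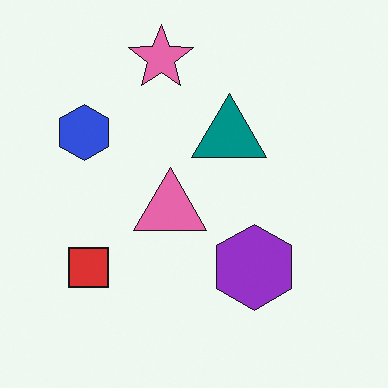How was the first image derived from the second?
It was aggressively posterized.

Each flat color has snapped to a coarser quantized level — most visibly, the near-white background has dropped to a flat grey.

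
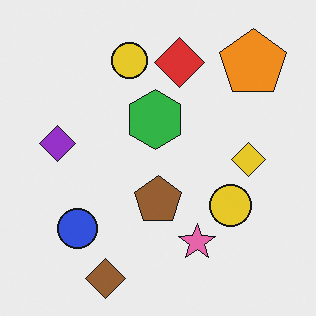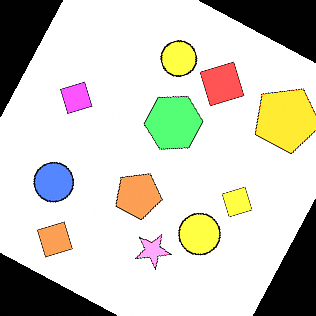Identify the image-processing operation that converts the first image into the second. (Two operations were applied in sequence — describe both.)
The image was rotated clockwise by a moderate amount, then brightened a lot.

Every shape is tilted by the same angle and the image corners show triangular fill wedges — a whole-image rotation by a non-right angle. Every pixel — background and shapes alike — is uniformly brightened.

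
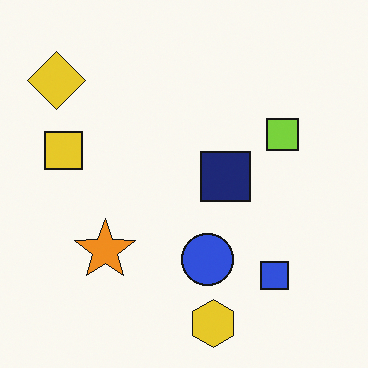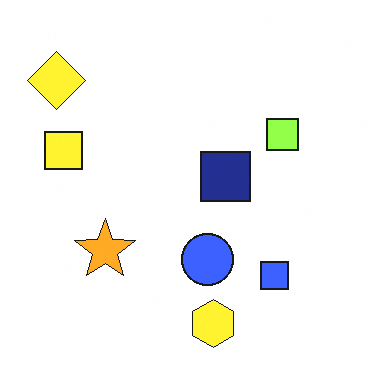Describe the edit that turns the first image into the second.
It was slightly brightened.

Every pixel — background and shapes alike — is uniformly brightened.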